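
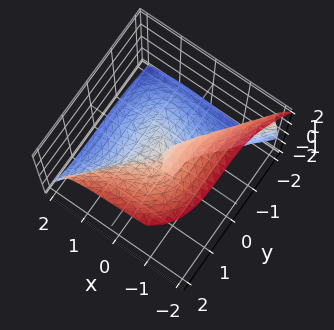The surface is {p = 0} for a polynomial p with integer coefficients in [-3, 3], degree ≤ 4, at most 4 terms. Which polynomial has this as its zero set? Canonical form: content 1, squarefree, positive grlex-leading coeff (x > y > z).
1. Degree: a generic line meets the surface in up to 3 points, so deg p = 3.
2. Checking where it meets the axes: it meets the x-axis at x = 0 (among the integer gridlines); it meets the z-axis at z = 0 (among the integer gridlines); it meets the y-axis at y = 0 (among the integer gridlines).
3. Together with the visible shape, these determine p as stated.

3*x^3 - 2*y^3 + 3*z^3 + 3*x*z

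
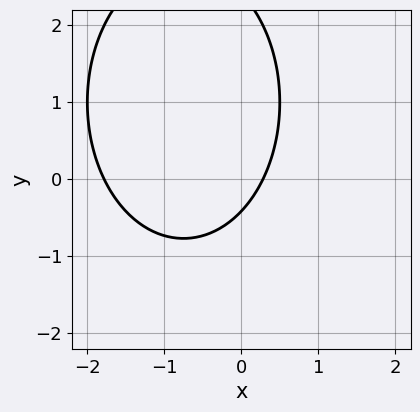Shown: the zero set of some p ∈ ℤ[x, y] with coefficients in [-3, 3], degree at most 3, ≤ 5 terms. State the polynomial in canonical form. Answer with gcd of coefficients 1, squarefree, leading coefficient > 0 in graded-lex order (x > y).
1. The degree is 2 — no degree-1 curve has this shape.
2. Solving for integer coefficients yields p as stated.

2*x^2 + y^2 + 3*x - 2*y - 1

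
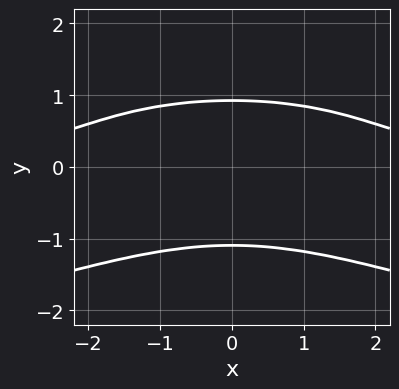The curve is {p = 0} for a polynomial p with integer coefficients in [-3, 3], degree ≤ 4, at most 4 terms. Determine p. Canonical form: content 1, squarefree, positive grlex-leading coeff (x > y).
3*y^4 + x^2*y + y^3 - 3

1. Degree: no degree-3 curve has this shape, so deg p = 4.
2. Symmetries: mirror symmetry x ↦ −x ⇒ only even powers of x.
3. From the axis intercepts and sections: the curve avoids every integer x-axis point in the box.
4. Putting this together gives p.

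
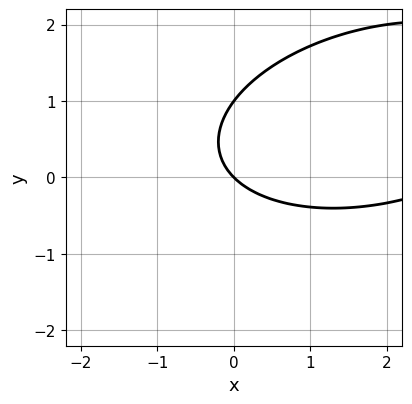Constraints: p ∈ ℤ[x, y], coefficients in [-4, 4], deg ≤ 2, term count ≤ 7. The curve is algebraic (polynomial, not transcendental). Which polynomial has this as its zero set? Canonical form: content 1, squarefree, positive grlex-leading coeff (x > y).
The degree is 2 — a generic line meets the curve in up to 2 points.
Reading off the gridlines: among the integer gridlines, it crosses the y-axis at y ∈ {0, 1}; it meets the x-axis at x = 0 (among the integer gridlines).
Solving for integer coefficients yields p as stated.

x^2 - x*y + 3*y^2 - 3*x - 3*y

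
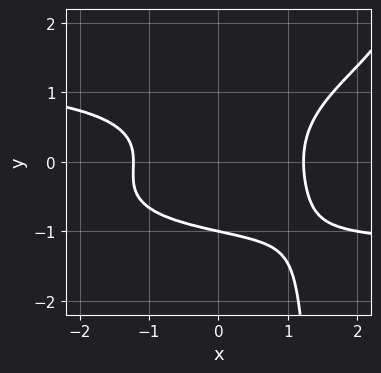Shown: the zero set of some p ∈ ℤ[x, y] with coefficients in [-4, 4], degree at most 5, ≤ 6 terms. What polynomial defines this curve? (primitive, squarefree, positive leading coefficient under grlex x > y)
x^2*y^2 - 2*x*y^3 + 3*y^3 - 2*x^2 + 3

1. The degree is 4 — a generic line meets the curve in up to 4 points.
2. Against the integer gridlines: it meets the y-axis at y = -1 (among the integer gridlines).
3. Solving for integer coefficients yields p as stated.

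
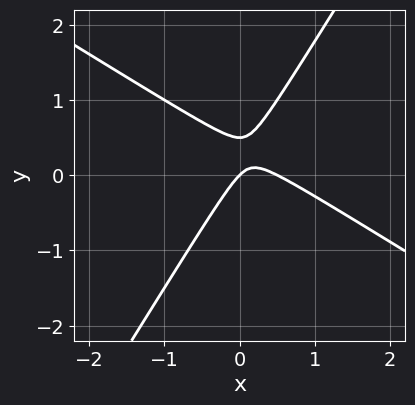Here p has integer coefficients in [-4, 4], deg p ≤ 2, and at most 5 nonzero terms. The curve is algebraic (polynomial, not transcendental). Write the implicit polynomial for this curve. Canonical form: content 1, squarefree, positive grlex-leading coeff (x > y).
(a) deg p = 2.
(b) Against the integer gridlines: one y-axis crossing is at y = 0; it crosses the x-axis at the gridline x = 0.
(c) Together with the visible shape, these determine p as stated.

2*x^2 + 2*x*y - 2*y^2 - x + y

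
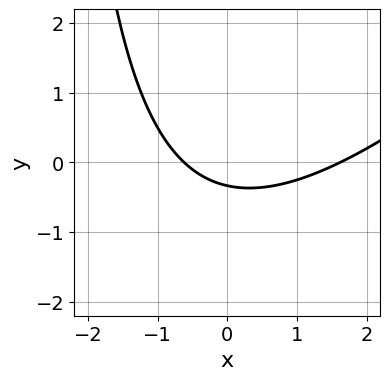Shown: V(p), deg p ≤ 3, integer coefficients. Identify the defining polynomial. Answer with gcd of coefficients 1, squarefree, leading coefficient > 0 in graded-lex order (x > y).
1. Degree: no degree-1 curve has this shape, so deg p = 2.
2. The integer polynomial consistent with all of this is the stated p.

x^2 - x*y - x - 3*y - 1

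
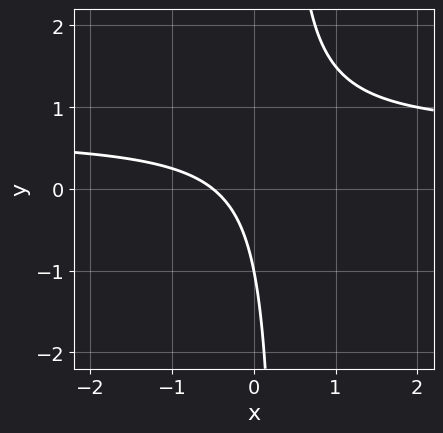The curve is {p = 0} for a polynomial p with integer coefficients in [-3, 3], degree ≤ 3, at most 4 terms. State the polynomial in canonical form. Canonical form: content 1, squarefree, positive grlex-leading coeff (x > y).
3*x*y - 2*x - y - 1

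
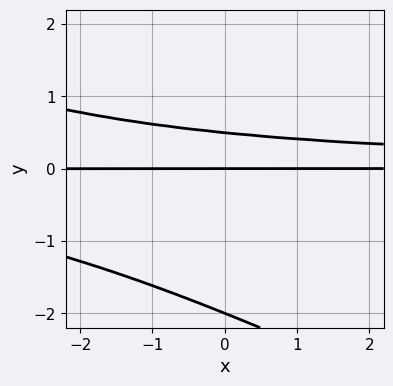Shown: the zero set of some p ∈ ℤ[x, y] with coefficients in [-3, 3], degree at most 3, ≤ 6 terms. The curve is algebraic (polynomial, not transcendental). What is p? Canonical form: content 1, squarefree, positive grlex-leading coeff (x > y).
x*y^2 + 2*y^3 + 3*y^2 - 2*y

(a) deg p = 3. A generic line meets the curve in up to 3 points.
(b) Reading off the gridlines: the y-axis gridline crossings are at y ∈ {-2, 0}; every point of the x-axis in the box is on the curve.
(c) Putting this together gives p.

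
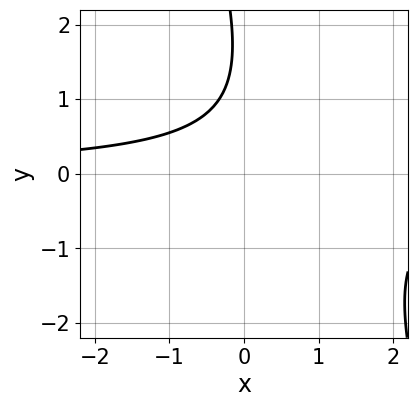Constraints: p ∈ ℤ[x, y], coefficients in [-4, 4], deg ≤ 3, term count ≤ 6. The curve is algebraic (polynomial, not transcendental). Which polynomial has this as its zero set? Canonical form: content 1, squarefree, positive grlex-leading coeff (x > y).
First, deg p = 2. No degree-1 curve has this shape.
Next, from the visible intercepts: the curve avoids every integer x-axis point in the box; it misses every integer gridline on the y-axis.
Finally, solving for integer coefficients yields p as stated.

3*x*y + y^2 - 3*y + 3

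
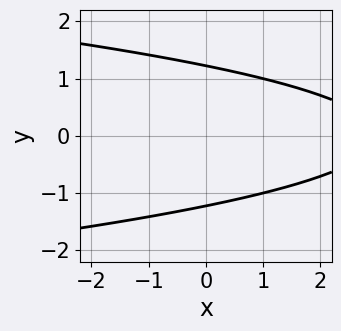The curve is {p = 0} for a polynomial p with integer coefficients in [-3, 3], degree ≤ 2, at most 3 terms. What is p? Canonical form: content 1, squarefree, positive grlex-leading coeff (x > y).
1. The degree is 2 — a generic line meets the curve in up to 2 points.
2. Symmetries: the y ↦ −y reflection is a symmetry, so y appears only in even powers.
3. From the axis intercepts and sections: the curve avoids every integer x-axis point in the box.
4. These observations pin down the coefficients.

2*y^2 + x - 3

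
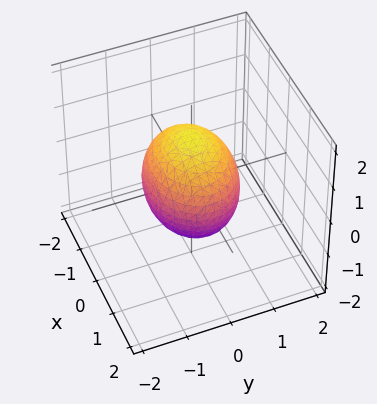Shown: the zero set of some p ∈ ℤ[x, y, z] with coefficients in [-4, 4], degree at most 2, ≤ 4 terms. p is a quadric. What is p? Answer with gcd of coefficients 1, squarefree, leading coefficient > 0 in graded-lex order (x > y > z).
1. Degree: bounded and convex; a quadric, so deg p = 2.
2. Symmetries: mirror symmetry z ↦ −z ⇒ only even powers of z; it's symmetric under x → −x, forcing even powers of x; the y ↦ −y reflection is a symmetry, so y appears only in even powers.
3. Against the integer gridlines: among the integer gridlines, it crosses the y-axis at y ∈ {-1, 1}.
4. Putting this together gives p.

2*x^2 + 3*y^2 + 2*z^2 - 3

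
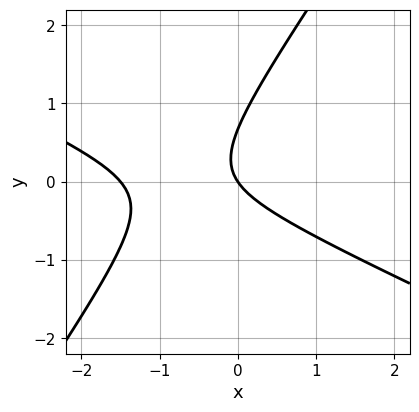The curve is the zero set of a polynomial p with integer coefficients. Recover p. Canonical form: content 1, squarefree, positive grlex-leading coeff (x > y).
(a) deg p = 2. A generic line meets the curve in up to 2 points.
(b) Against the integer gridlines: one y-axis crossing is at y = 0; one x-axis crossing is at x = 0.
(c) Assembling these constraints gives the stated polynomial.

2*x^2 + 3*x*y - 3*y^2 + 3*x + 2*y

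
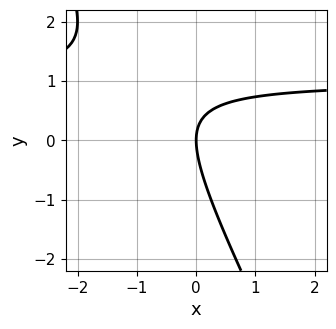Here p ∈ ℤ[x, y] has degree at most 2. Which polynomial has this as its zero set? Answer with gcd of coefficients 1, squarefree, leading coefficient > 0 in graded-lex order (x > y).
2*x*y + y^2 - 2*x

First, the degree is 2 — no degree-1 curve has this shape.
Next, from the axis intercepts and sections: it crosses the x-axis at the gridline x = 0; it meets the y-axis at y = 0 (among the integer gridlines).
Finally, matching integer coefficients to the picture gives p.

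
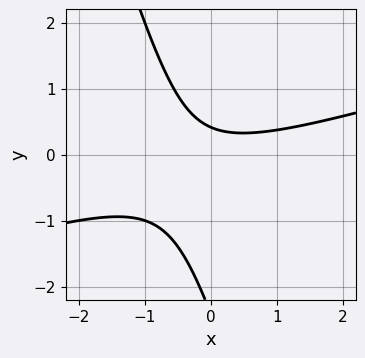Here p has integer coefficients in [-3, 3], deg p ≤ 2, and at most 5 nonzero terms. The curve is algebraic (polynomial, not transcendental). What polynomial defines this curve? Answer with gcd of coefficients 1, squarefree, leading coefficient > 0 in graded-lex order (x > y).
x^2 - 3*x*y - y^2 - 2*y + 1

Degree: no degree-1 curve has this shape, so deg p = 2.
From the axis intercepts and sections: it misses every integer gridline on the x-axis.
The integer polynomial consistent with all of this is the stated p.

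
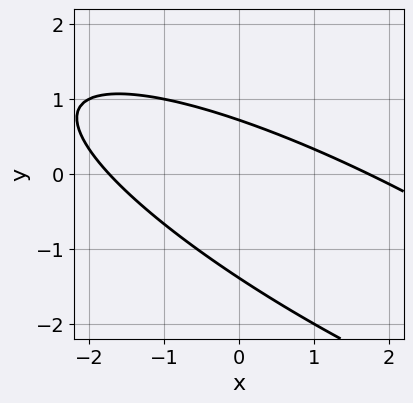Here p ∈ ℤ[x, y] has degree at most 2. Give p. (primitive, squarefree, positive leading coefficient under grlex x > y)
x^2 + 3*x*y + 3*y^2 + 2*y - 3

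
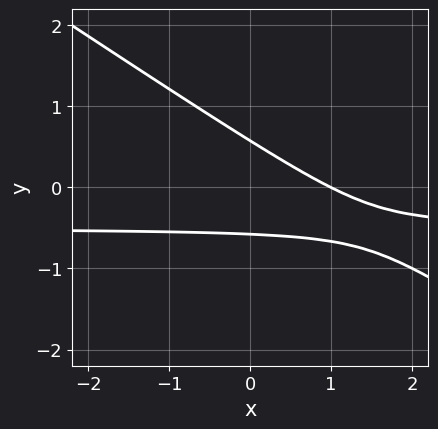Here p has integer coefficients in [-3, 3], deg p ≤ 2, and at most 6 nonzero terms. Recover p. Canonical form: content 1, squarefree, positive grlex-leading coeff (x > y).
(a) The degree is 2 — no degree-1 curve has this shape.
(b) From the axis intercepts and sections: it meets the x-axis at x = 1 (among the integer gridlines).
(c) The integer polynomial consistent with all of this is the stated p.

2*x*y + 3*y^2 + x - 1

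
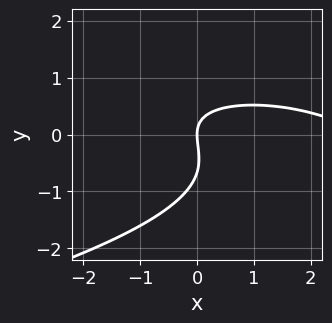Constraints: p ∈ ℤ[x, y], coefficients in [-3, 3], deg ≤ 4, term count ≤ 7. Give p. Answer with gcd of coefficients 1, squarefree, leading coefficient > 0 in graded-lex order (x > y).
3*y^3 + x^2 + 2*x*y + 2*y^2 - 3*x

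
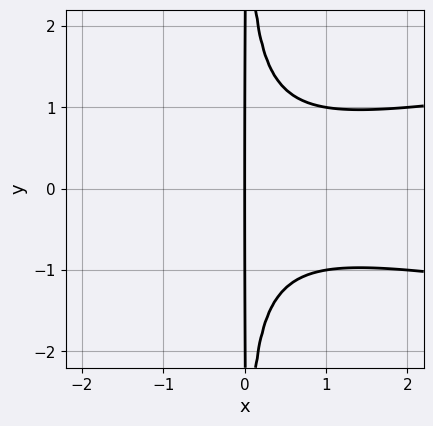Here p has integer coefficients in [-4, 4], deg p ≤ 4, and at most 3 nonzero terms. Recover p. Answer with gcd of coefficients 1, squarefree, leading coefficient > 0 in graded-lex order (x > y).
3*x^2*y^2 - x^3 - 2*x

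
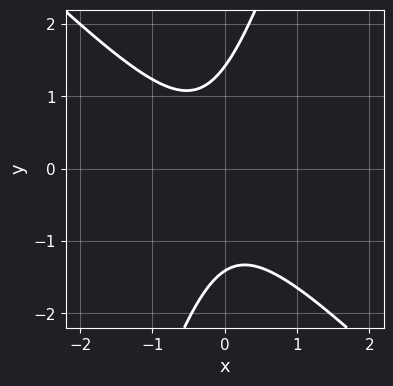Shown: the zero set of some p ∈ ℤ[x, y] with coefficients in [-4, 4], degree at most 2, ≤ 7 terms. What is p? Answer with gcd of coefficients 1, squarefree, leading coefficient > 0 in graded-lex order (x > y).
(a) Degree: no degree-1 curve has this shape, so deg p = 2.
(b) Observable constraints: the curve avoids every integer x-axis point in the box.
(c) Putting this together gives p.

3*x^2 + 2*x*y - y^2 + x + 2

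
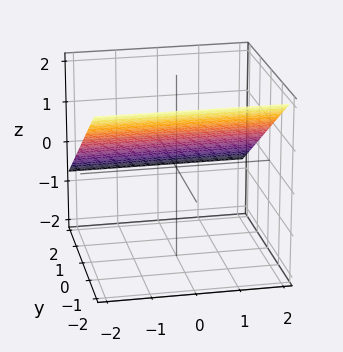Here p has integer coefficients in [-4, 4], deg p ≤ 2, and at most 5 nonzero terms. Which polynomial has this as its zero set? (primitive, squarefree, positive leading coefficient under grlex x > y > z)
2*y + 3*z - 2

First, the degree is 1 — the surface is flat (a plane).
Next, checking where it meets the axes: no x-intercept at any integer in the box; it meets the y-axis at y = 1 (among the integer gridlines).
Finally, fitting integer coefficients to these (and the overall shape) gives p.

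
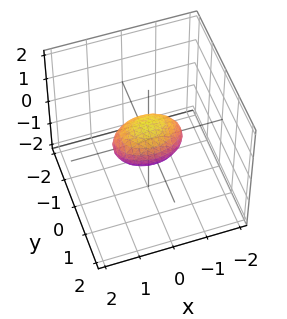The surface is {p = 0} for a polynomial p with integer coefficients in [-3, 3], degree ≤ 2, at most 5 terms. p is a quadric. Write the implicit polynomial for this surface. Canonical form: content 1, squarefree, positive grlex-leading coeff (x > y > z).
x^2 + 2*y^2 + 2*z^2 - 1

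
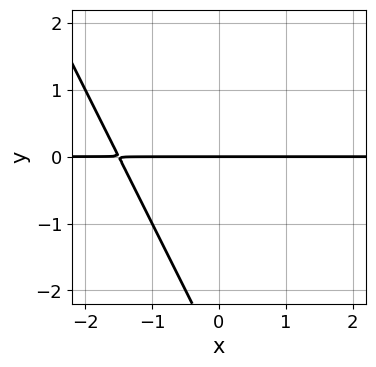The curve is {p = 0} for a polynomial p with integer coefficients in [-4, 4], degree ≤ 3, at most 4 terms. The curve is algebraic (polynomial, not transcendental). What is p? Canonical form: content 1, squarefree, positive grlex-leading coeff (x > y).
2*x*y + y^2 + 3*y

First, the degree is 2 — a generic line meets the curve in up to 2 points.
Then, against the integer gridlines: the visible x-axis segment lies entirely on the curve; it crosses the y-axis at the gridline y = 0.
Finally, matching integer coefficients to the picture gives p.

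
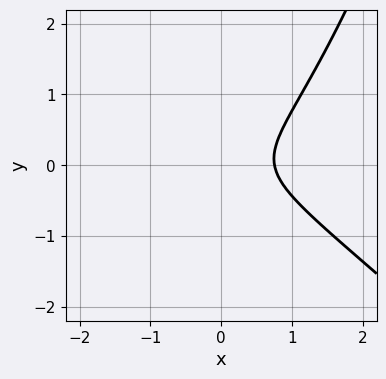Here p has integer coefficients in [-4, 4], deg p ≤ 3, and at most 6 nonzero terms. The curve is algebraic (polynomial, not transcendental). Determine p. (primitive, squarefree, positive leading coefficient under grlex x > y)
x^3 + x^2*y + x^2 - 3*y^2 - 1

1. Degree: the shape is more complex than any degree-2 curve, so deg p = 3.
2. From the visible intercepts: no y-intercept at any integer in the box.
3. Matching integer coefficients to the picture gives p.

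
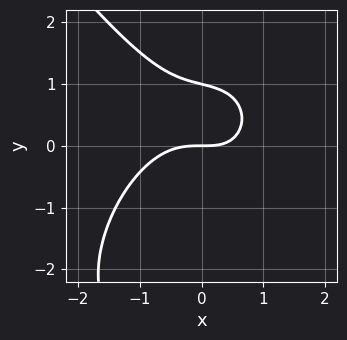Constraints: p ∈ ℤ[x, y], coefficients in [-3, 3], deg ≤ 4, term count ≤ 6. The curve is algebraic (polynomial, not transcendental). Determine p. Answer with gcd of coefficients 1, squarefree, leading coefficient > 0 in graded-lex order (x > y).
2*x^3 + y^3 + x*y + 2*y^2 - 3*y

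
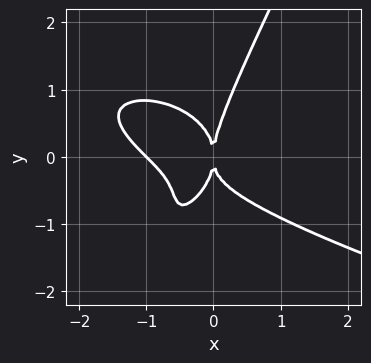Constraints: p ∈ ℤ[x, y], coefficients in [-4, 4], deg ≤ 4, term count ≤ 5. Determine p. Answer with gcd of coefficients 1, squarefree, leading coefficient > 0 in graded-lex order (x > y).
2*x*y^3 - y^4 + 2*x^3 + 2*x^2*y + 2*x^2

1. deg p = 4. The shape is more complex than any degree-3 curve.
2. Observable constraints: one y-axis crossing is at y = 0; the x-axis gridline crossings are at x ∈ {-1, 0}.
3. Together with the visible shape, these determine p as stated.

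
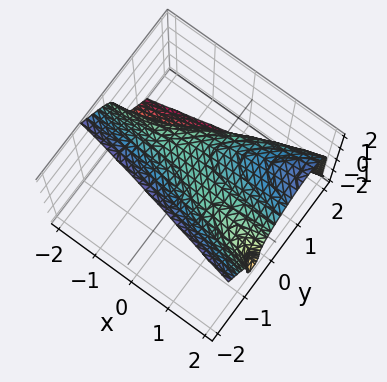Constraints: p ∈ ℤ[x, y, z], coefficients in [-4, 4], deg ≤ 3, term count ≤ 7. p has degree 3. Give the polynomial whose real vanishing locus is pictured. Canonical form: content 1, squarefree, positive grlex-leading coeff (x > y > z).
The degree is 3 — no degree-2 surface has this shape.
From the visible intercepts: the surface avoids every integer x-axis point in the box.
The integer polynomial consistent with all of this is the stated p.

3*y^3 + z^3 - 3*x*y - 2*y^2 - 2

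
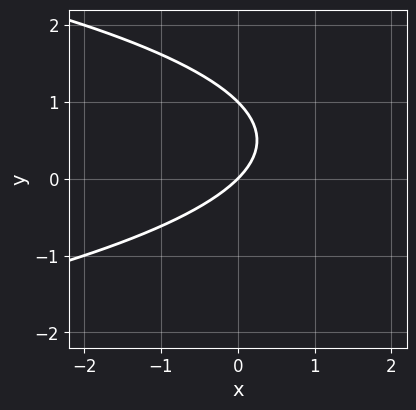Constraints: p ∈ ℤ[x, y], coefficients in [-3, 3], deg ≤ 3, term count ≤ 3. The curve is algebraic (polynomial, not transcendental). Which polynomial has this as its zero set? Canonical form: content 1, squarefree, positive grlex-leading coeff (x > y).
y^2 + x - y

1. Degree: a generic line meets the curve in up to 2 points, so deg p = 2.
2. Checking where it meets the axes: it crosses the x-axis at the gridline x = 0; the y-axis gridline crossings are at y ∈ {0, 1}.
3. Matching integer coefficients to the picture gives p.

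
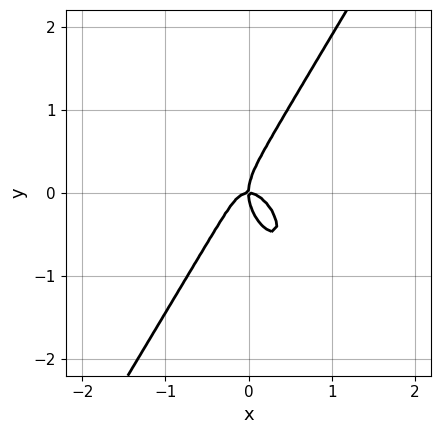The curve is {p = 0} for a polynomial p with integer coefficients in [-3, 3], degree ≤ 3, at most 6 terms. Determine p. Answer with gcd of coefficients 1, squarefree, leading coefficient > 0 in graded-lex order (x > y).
(a) The degree is 3 — no degree-2 curve has this shape.
(b) Against the integer gridlines: it meets the x-axis at x = 0 (among the integer gridlines); it meets the y-axis at y = 0 (among the integer gridlines).
(c) Fitting integer coefficients to these (and the overall shape) gives p.

3*x^3 + x^2*y - y^3 + x*y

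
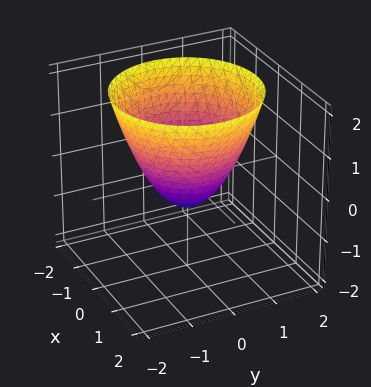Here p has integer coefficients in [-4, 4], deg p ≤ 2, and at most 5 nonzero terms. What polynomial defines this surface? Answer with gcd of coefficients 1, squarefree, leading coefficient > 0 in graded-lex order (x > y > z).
First, deg p = 2. No degree-1 surface has this shape.
Then, by symmetry, every cross-section ⟂ z is a circle, so x, y appear only via x² + y².
Next, observable constraints: a circular section at z = 2 has radius between 1 and 2.
Finally, the integer polynomial consistent with all of this is the stated p.

3*x^2 + 3*y^2 - 3*z - 2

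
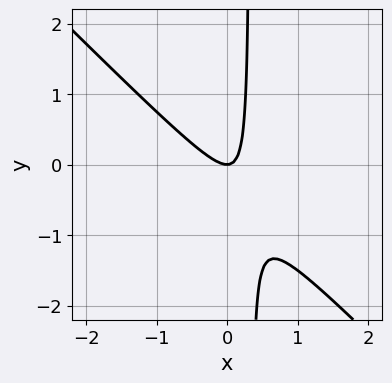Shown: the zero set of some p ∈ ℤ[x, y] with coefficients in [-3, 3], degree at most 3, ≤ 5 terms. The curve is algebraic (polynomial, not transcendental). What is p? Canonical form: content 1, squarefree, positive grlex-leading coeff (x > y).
3*x^2 + 3*x*y - y

1. The degree is 2 — no degree-1 curve has this shape.
2. Observable constraints: it crosses the y-axis at the gridline y = 0; it meets the x-axis at x = 0 (among the integer gridlines).
3. Together with the visible shape, these determine p as stated.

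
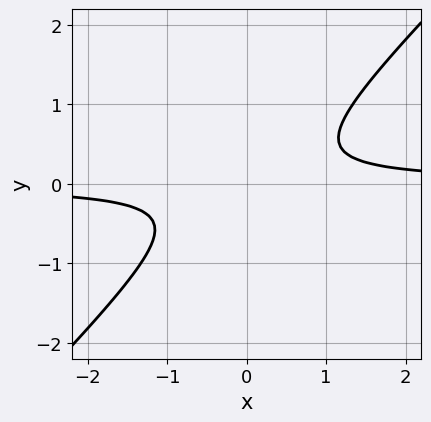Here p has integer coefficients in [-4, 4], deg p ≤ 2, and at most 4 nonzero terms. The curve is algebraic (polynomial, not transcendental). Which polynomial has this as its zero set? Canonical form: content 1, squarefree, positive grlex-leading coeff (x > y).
3*x*y - 3*y^2 - 1

1. deg p = 2.
2. Observable constraints: it misses every integer gridline on the y-axis; the curve avoids every integer x-axis point in the box.
3. Fitting integer coefficients to these (and the overall shape) gives p.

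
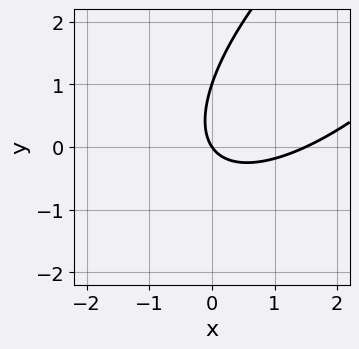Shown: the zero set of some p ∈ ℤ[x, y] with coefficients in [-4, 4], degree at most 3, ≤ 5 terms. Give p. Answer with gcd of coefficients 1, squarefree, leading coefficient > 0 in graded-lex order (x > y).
deg p = 2.
From the axis intercepts and sections: among the integer gridlines, it crosses the y-axis at y ∈ {0, 1}; one x-axis crossing is at x = 0.
The integer polynomial consistent with all of this is the stated p.

2*x^2 - 3*x*y + 2*y^2 - 3*x - 2*y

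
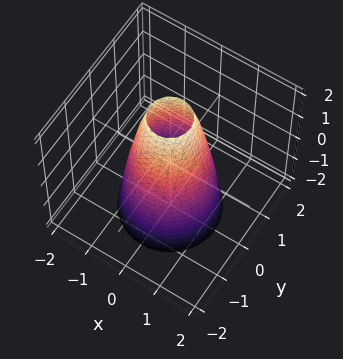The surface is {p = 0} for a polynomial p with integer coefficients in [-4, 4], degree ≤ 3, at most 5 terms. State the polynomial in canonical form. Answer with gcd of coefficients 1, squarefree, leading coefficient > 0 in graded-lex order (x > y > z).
3*x^2 + 3*y^2 + z - 3

First, degree: a generic line meets the surface in up to 2 points, so deg p = 2.
Then, symmetries: rotational symmetry about the z-axis ⇒ p depends on x, y only through x² + y².
Next, observable constraints: it misses every integer gridline on the z-axis; a circular section at z = -1 has radius between 1 and 2; the y-axis gridline crossings are at y ∈ {-1, 1}; the x-axis gridline crossings are at x ∈ {-1, 1}.
Finally, solving for integer coefficients yields p as stated.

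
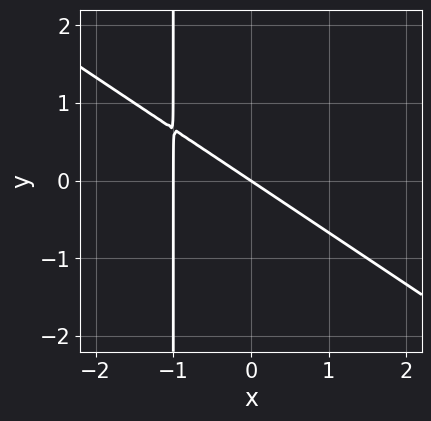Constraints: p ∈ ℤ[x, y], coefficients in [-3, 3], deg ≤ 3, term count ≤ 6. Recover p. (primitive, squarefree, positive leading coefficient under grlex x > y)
1. Degree: no degree-1 curve has this shape, so deg p = 2.
2. Observable constraints: one y-axis crossing is at y = 0; among the integer gridlines, it crosses the x-axis at x ∈ {-1, 0}.
3. Putting this together gives p.

2*x^2 + 3*x*y + 2*x + 3*y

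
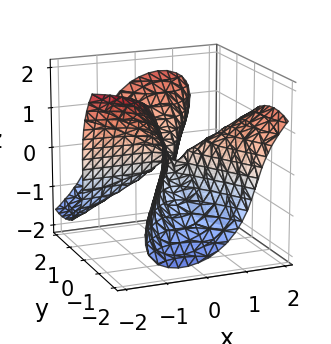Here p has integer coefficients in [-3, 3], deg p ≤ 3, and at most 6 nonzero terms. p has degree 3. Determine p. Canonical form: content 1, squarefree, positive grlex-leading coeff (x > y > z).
1. deg p = 3.
2. From the axis intercepts and sections: it meets the z-axis at z = 0 (among the integer gridlines); every point of the x-axis in the box is on the surface; one y-axis crossing is at y = 0.
3. Putting this together gives p.

3*x^2*y - 2*x*y*z - y^3 + 2*z^3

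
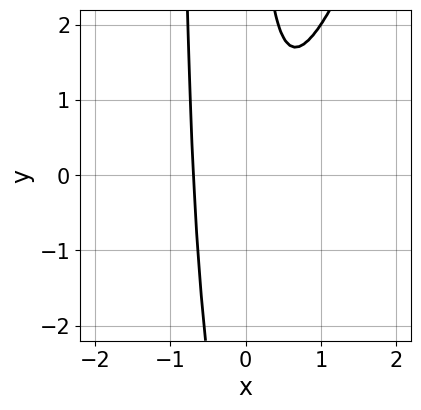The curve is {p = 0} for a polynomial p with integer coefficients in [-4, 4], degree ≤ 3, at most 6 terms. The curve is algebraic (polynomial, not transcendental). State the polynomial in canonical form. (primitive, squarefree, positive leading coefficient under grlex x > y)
3*x^3 - x^2*y - x*y + 1

1. deg p = 3. The shape is more complex than any degree-2 curve.
2. From the axis intercepts and sections: no y-intercept at any integer in the box.
3. Fitting integer coefficients to these (and the overall shape) gives p.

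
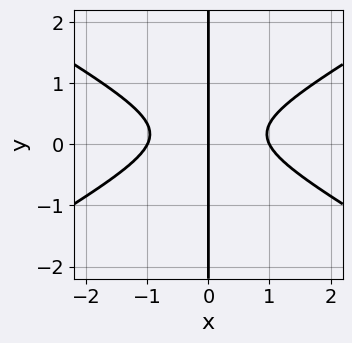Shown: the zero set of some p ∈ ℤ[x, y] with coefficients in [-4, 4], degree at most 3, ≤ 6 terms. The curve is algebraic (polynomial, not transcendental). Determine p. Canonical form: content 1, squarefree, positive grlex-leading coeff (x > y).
deg p = 3. A generic line meets the curve in up to 3 points.
From the axis intercepts and sections: every point of the y-axis in the box is on the curve; the x-axis gridline crossings are at x ∈ {-1, 0, 1}.
Fitting integer coefficients to these (and the overall shape) gives p.

x^3 - 3*x*y^2 + x*y - x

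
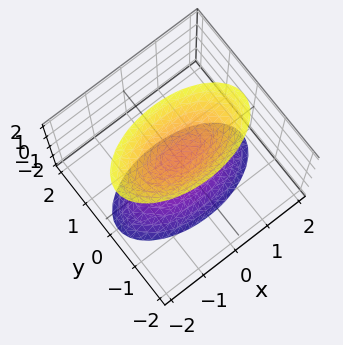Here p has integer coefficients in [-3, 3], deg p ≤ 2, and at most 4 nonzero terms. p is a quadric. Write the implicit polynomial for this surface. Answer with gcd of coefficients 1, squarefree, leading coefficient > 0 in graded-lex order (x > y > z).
The picture has 2 separate pieces. They look like related sheets of one shape, so recover p as a whole.
deg p = 2. Two separate bowl-shaped sheets opening away from each other; a quadric.
Symmetries: mirror symmetry y ↦ −y ⇒ only even powers of y; the x ↦ −x reflection is a symmetry, so x appears only in even powers; mirror symmetry z ↦ −z ⇒ only even powers of z.
From the axis intercepts and sections: the surface avoids every integer x-axis point in the box; no y-intercept at any integer in the box; the z-axis gridline crossings are at z ∈ {-1, 1}.
Fitting integer coefficients to these (and the overall shape) gives p.

x^2 + 3*y^2 - z^2 + 1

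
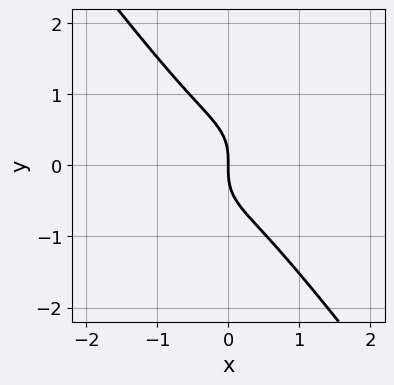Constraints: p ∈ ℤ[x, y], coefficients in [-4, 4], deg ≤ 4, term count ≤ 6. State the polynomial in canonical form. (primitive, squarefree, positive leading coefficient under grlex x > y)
deg p = 3. The shape is more complex than any degree-2 curve.
From the visible intercepts: it meets the y-axis at y = 0 (among the integer gridlines); it meets the x-axis at x = 0 (among the integer gridlines).
Fitting integer coefficients to these (and the overall shape) gives p.

x^3 - x^2*y + y^3 + x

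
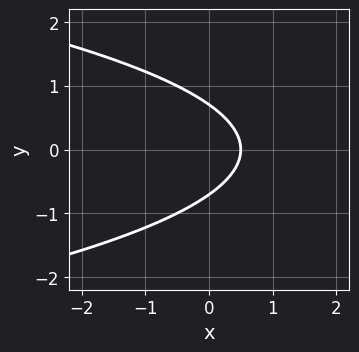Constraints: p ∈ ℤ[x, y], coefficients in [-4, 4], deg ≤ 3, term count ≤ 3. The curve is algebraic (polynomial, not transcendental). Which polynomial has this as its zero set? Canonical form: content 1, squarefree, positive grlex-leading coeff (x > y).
2*y^2 + 2*x - 1

(a) The degree is 2 — the shape is more complex than any degree-1 curve.
(b) Symmetries: the y ↦ −y reflection is a symmetry, so y appears only in even powers.
(c) Solving for integer coefficients yields p as stated.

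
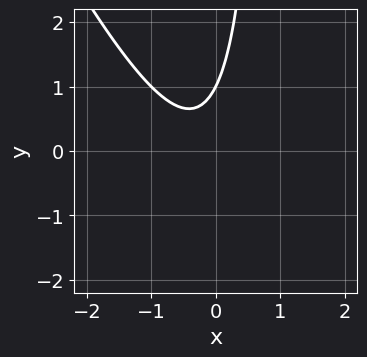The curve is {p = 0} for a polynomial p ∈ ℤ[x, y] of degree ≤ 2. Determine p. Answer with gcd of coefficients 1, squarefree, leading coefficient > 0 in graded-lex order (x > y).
2*x^2 + x*y + x - y + 1

The degree is 2 — no degree-1 curve has this shape.
From the axis intercepts and sections: it crosses the y-axis at the gridline y = 1; the curve avoids every integer x-axis point in the box.
Matching integer coefficients to the picture gives p.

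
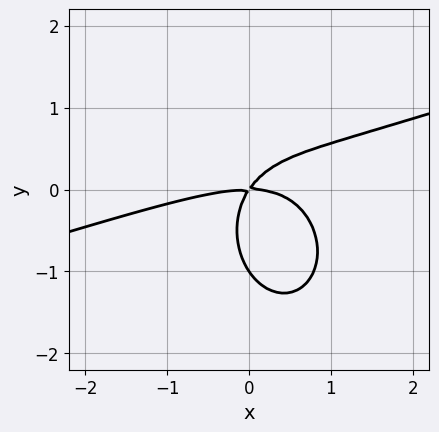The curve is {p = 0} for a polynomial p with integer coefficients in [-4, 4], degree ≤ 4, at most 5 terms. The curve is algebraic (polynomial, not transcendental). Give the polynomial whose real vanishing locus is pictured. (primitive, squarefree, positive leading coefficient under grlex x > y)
x^3 - 3*x^2*y - 2*y^3 + 3*x*y - 2*y^2

First, degree: no degree-2 curve has this shape, so deg p = 3.
Next, checking where it meets the axes: it crosses the x-axis at the gridline x = 0; the y-axis gridline crossings are at y ∈ {-1, 0}.
Finally, these observations pin down the coefficients.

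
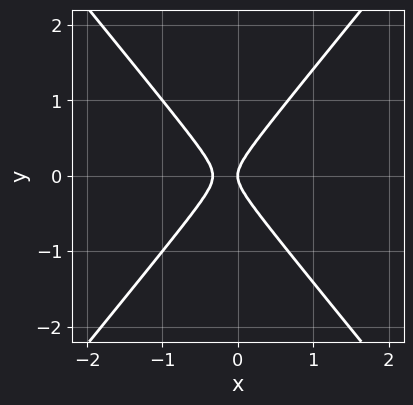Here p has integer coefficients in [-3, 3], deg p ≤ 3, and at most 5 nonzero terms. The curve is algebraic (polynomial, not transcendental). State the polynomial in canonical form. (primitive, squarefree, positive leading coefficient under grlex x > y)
3*x^2 - 2*y^2 + x

First, deg p = 2. The shape is more complex than any degree-1 curve.
Next, symmetries: it's symmetric under y → −y, forcing even powers of y.
Next, observable constraints: one y-axis crossing is at y = 0; it meets the x-axis at x = 0 (among the integer gridlines).
Finally, matching integer coefficients to the picture gives p.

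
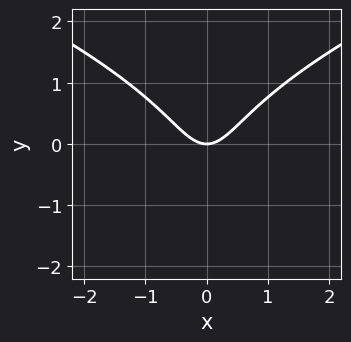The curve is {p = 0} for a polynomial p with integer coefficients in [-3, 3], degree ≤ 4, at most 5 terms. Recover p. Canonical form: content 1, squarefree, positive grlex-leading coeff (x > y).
2*y^3 - 3*x^2 + y^2 + 2*y

deg p = 3. The shape is more complex than any degree-2 curve.
Symmetries: mirror symmetry x ↦ −x ⇒ only even powers of x.
Reading off the gridlines: it crosses the x-axis at the gridline x = 0; it meets the y-axis at y = 0 (among the integer gridlines).
Fitting integer coefficients to these (and the overall shape) gives p.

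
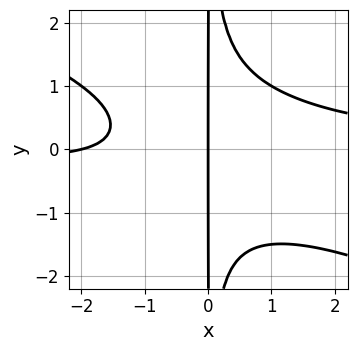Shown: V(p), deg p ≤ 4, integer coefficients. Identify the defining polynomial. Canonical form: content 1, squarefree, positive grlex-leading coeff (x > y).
x^3*y + 2*x^2*y^2 - x^2 - 2*x

(a) The degree is 4 — no degree-3 curve has this shape.
(b) From the visible intercepts: the x-axis gridline crossings are at x ∈ {-2, 0}; the visible y-axis segment lies entirely on the curve.
(c) Solving for integer coefficients yields p as stated.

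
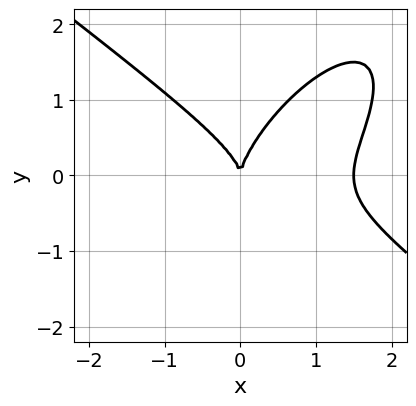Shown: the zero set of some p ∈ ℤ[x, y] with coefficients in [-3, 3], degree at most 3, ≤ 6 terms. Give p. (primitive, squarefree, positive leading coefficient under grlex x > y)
2*x^3 - 2*x*y^2 + 2*y^3 - 3*x^2

First, degree: no degree-2 curve has this shape, so deg p = 3.
Then, observable constraints: one y-axis crossing is at y = 0; it crosses the x-axis at the gridline x = 0.
Finally, matching integer coefficients to the picture gives p.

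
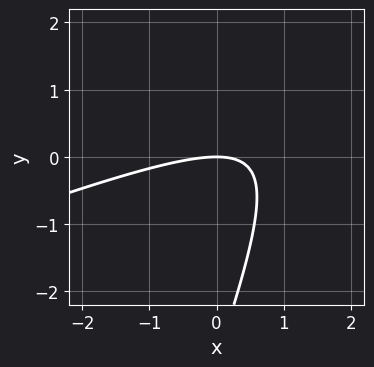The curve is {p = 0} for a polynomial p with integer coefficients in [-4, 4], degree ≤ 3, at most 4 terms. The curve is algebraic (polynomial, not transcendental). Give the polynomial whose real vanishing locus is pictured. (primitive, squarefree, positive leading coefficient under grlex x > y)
(a) Degree: the shape is more complex than any degree-1 curve, so deg p = 2.
(b) Observable constraints: it crosses the y-axis at the gridline y = 0; it meets the x-axis at x = 0 (among the integer gridlines).
(c) Matching integer coefficients to the picture gives p.

x^2 - 3*x*y + y^2 + 3*y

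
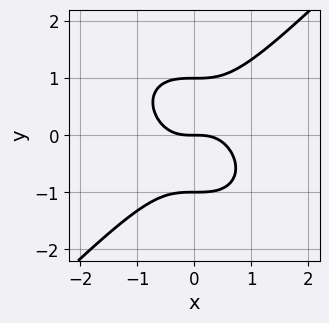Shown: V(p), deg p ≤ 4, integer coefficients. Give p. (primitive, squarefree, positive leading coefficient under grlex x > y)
x^3 - y^3 + y

(a) deg p = 3. No degree-2 curve has this shape.
(b) From the visible intercepts: it crosses the x-axis at the gridline x = 0; among the integer gridlines, it crosses the y-axis at y ∈ {-1, 0, 1}.
(c) Assembling these constraints gives the stated polynomial.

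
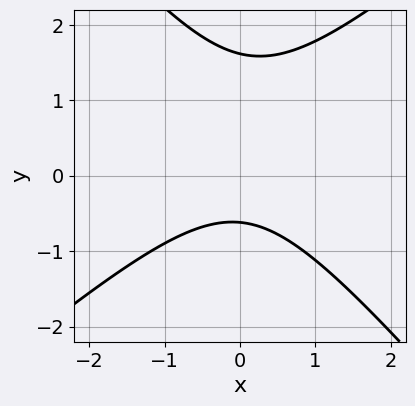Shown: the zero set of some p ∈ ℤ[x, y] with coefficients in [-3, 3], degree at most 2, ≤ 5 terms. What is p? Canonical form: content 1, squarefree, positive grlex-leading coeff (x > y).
3*x^2 - x*y - 3*y^2 + 3*y + 3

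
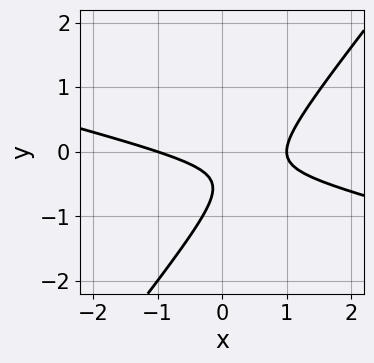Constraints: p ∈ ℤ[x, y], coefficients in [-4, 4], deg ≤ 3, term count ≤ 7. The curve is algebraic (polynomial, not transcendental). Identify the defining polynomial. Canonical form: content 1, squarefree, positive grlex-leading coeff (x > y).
(a) deg p = 2.
(b) Observable constraints: the x-axis gridline crossings are at x ∈ {-1, 1}; it misses every integer gridline on the y-axis.
(c) Matching integer coefficients to the picture gives p.

x^2 + 3*x*y - 3*y^2 - 3*y - 1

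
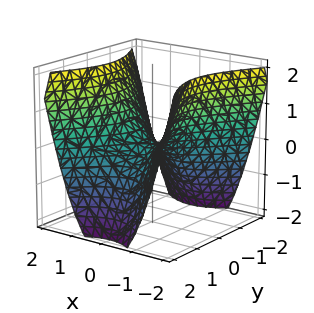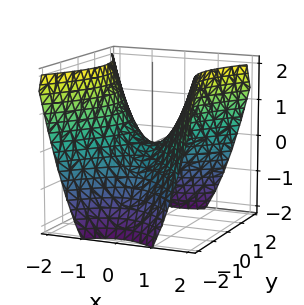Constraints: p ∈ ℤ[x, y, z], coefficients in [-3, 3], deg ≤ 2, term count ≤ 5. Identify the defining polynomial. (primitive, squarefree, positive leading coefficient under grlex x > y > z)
Degree: a hyperbolic paraboloid; a quadric, so deg p = 2.
Symmetries: the x ↦ −x reflection is a symmetry, so x appears only in even powers; mirror symmetry y ↦ −y ⇒ only even powers of y.
Checking where it meets the axes: one y-axis crossing is at y = 0; one x-axis crossing is at x = 0; it meets the z-axis at z = 0 (among the integer gridlines).
Solving for integer coefficients yields p as stated.

3*x^2 - 2*y^2 - 3*z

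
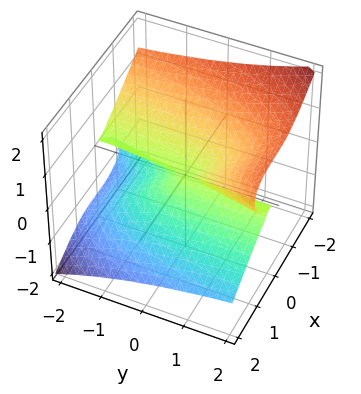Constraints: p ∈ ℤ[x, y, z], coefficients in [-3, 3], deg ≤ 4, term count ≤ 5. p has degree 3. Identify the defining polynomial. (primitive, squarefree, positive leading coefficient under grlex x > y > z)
x^3 - 2*y*z^2 + 3*z^3

1. deg p = 3. No degree-2 surface has this shape.
2. Against the integer gridlines: it meets the x-axis at x = 0 (among the integer gridlines); it meets the z-axis at z = 0 (among the integer gridlines).
3. Fitting integer coefficients to these (and the overall shape) gives p. Check: (0, 2, 0) on the y-axis lies on the surface, and p(0, 2, 0) = 0. ✓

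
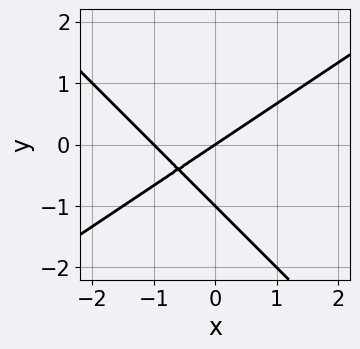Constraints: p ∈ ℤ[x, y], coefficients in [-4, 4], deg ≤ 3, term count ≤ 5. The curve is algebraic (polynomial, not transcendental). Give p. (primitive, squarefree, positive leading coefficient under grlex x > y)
(a) The degree is 2 — a generic line meets the curve in up to 2 points.
(b) Checking where it meets the axes: the y-axis gridline crossings are at y ∈ {-1, 0}; among the integer gridlines, it crosses the x-axis at x ∈ {-1, 0}.
(c) Together with the visible shape, these determine p as stated.

2*x^2 - x*y - 3*y^2 + 2*x - 3*y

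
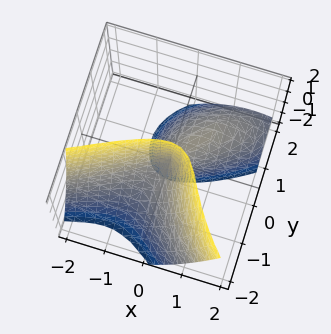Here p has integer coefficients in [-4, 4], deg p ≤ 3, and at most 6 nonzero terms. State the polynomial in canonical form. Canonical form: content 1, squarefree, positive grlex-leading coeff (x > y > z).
y^3 + 2*x^2 - 3*x*y + 2*y*z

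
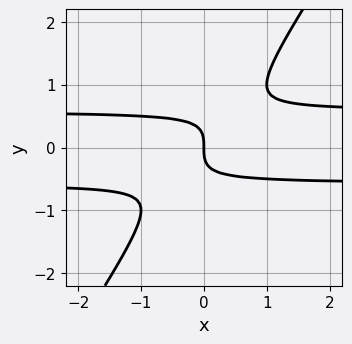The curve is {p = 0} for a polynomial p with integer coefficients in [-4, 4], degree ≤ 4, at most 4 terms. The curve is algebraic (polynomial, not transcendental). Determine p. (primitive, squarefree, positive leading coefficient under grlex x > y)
3*x*y^2 - 2*y^3 - x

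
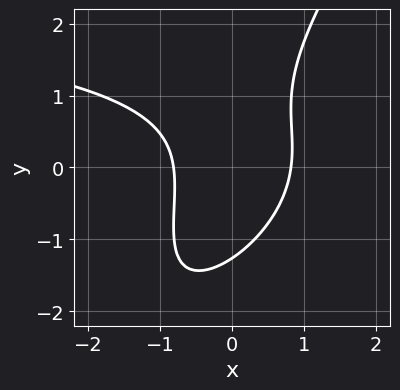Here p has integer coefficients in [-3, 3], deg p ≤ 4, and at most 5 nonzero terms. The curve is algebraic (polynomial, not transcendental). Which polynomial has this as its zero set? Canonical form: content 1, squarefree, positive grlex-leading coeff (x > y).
First, deg p = 3.
Finally, solving for integer coefficients yields p as stated.

x^2*y - 2*x*y^2 + y^3 - 3*x^2 + 2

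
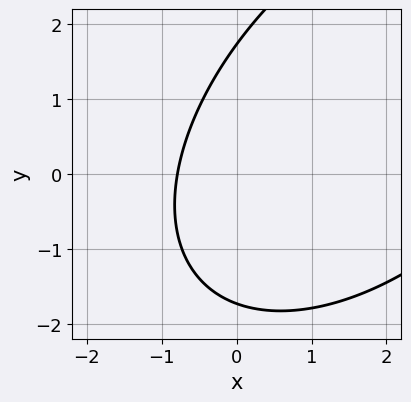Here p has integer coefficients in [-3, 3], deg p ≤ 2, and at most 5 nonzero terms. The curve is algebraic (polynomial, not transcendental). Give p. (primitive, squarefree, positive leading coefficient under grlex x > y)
First, degree: a generic line meets the curve in up to 2 points, so deg p = 2.
Finally, the integer polynomial consistent with all of this is the stated p.

x^2 - x*y + y^2 - 3*x - 3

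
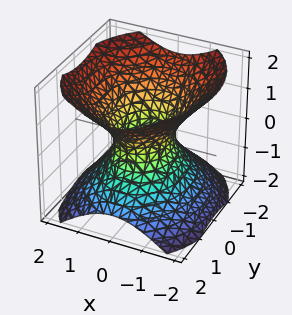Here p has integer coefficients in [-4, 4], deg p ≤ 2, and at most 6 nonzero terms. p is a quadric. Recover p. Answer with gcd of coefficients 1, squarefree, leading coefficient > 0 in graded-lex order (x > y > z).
3*x^2 + 2*y^2 - 3*z^2 - 2

1. deg p = 2. One connected sheet with a waist; a quadric.
2. Symmetries: mirror symmetry z ↦ −z ⇒ only even powers of z; mirror symmetry y ↦ −y ⇒ only even powers of y; mirror symmetry x ↦ −x ⇒ only even powers of x.
3. From the axis intercepts and sections: among the integer gridlines, it crosses the y-axis at y ∈ {-1, 1}; the surface avoids every integer z-axis point in the box.
4. Matching integer coefficients to the picture gives p.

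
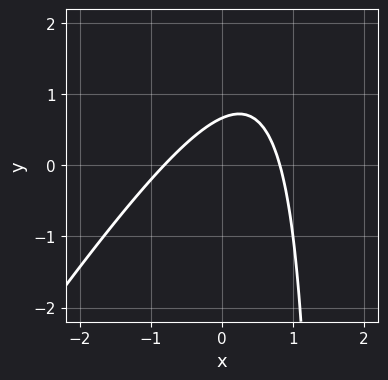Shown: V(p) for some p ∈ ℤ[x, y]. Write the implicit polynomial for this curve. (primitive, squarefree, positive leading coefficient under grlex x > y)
3*x^2 - 2*x*y + 3*y - 2

(a) The degree is 2 — a generic line meets the curve in up to 2 points.
(b) Matching integer coefficients to the picture gives p.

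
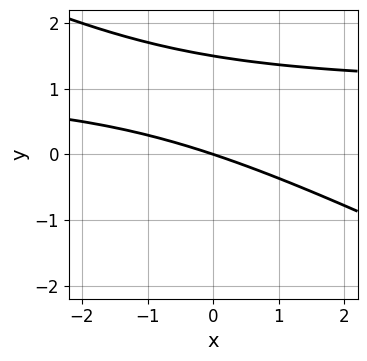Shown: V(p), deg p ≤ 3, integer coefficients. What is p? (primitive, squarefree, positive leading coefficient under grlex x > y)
x*y + 2*y^2 - x - 3*y

(a) The degree is 2 — no degree-1 curve has this shape.
(b) Observable constraints: one y-axis crossing is at y = 0; it meets the x-axis at x = 0 (among the integer gridlines).
(c) Putting this together gives p.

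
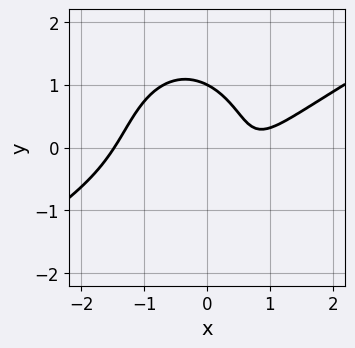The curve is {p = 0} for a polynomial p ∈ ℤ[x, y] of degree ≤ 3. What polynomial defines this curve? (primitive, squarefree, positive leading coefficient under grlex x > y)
2*x^3 - 3*x^2*y - 2*y^3 - 3*x + 2

(a) The degree is 3 — no degree-2 curve has this shape.
(b) Checking where it meets the axes: one y-axis crossing is at y = 1.
(c) Fitting integer coefficients to these (and the overall shape) gives p.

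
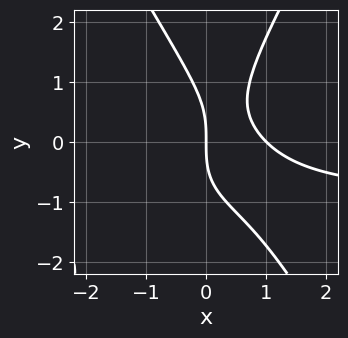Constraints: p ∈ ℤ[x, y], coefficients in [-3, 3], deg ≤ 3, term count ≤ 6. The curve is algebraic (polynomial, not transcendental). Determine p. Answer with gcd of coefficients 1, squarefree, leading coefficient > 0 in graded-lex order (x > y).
3*x^2*y - y^3 + 3*x^2 - 3*x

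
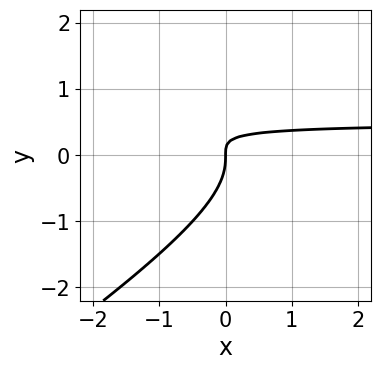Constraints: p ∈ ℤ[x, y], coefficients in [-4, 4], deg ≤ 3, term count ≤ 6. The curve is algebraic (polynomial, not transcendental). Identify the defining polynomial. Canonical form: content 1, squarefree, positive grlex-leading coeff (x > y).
2*x*y^2 - 3*y^3 - 3*x*y + x

Degree: a generic line meets the curve in up to 3 points, so deg p = 3.
From the axis intercepts and sections: it meets the x-axis at x = 0 (among the integer gridlines); it crosses the y-axis at the gridline y = 0.
Matching integer coefficients to the picture gives p.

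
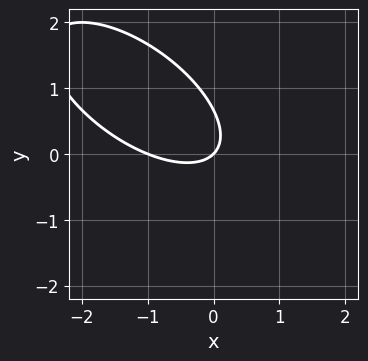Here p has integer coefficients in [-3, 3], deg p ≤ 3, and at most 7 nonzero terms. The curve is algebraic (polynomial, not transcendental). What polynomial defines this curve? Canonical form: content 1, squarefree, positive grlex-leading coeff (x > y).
2*x^2 + 3*x*y + 3*y^2 + 2*x - 2*y

(a) Degree: a generic line meets the curve in up to 2 points, so deg p = 2.
(b) From the axis intercepts and sections: it meets the y-axis at y = 0 (among the integer gridlines); among the integer gridlines, it crosses the x-axis at x ∈ {-1, 0}.
(c) These observations pin down the coefficients.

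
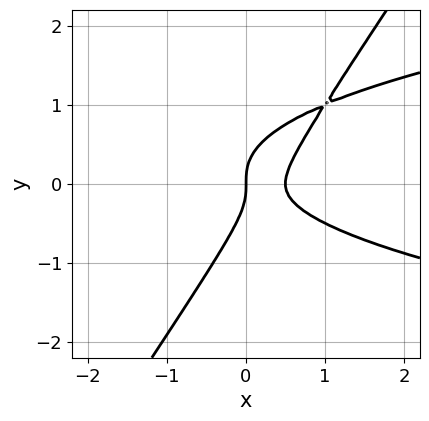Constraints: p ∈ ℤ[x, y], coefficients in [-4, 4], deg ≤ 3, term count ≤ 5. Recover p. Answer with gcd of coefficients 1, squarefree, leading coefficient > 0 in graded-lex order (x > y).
3*x*y^2 - 2*y^3 - 2*x^2 + x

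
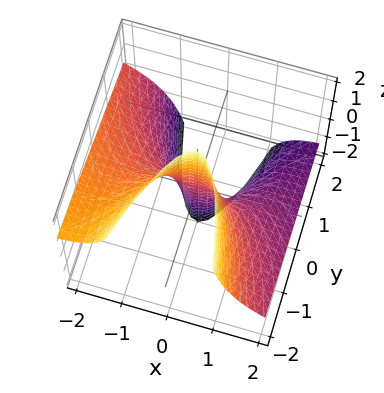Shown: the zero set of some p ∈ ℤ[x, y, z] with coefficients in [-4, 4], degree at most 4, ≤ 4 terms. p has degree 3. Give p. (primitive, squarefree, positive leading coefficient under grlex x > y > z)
x^3 + 3*x^2*z + 3*y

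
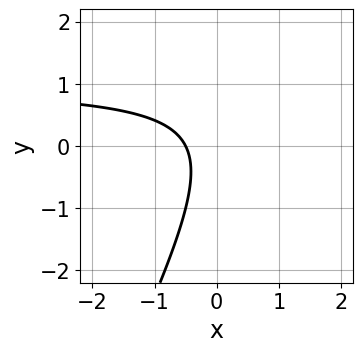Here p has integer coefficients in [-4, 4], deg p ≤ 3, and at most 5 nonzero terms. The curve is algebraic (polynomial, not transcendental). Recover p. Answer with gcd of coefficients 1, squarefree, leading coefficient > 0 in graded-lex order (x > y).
2*x*y - y^2 - 2*x - 1

The degree is 2 — no degree-1 curve has this shape.
From the visible intercepts: it misses every integer gridline on the y-axis.
Solving for integer coefficients yields p as stated.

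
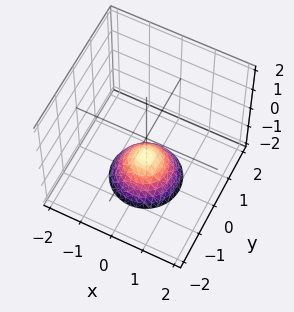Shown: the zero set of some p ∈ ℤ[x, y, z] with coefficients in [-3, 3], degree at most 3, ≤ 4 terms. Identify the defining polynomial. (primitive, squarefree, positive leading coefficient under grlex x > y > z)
1. deg p = 2.
2. By symmetry, the surface is invariant under rotation about z: p = q(x² + y², z).
3. Checking where it meets the axes: the surface avoids every integer x-axis point in the box; it misses every integer gridline on the y-axis; one z-axis crossing is at z = -1; a circular section at z = -2 has radius exactly 1.
4. Assembling these constraints gives the stated polynomial.

x^2 + y^2 + z + 1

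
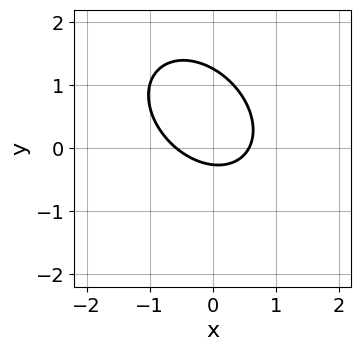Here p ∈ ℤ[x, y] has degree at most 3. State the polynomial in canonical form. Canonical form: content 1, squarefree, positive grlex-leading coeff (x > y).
3*x^2 + 2*x*y + 3*y^2 - 3*y - 1

Degree: the shape is more complex than any degree-1 curve, so deg p = 2.
Putting this together gives p.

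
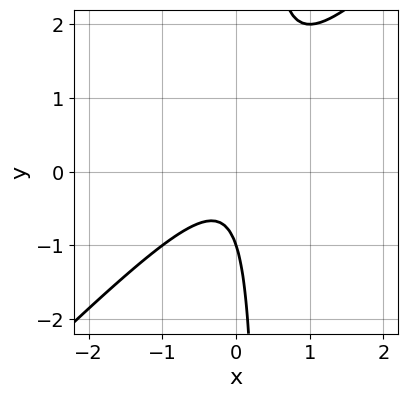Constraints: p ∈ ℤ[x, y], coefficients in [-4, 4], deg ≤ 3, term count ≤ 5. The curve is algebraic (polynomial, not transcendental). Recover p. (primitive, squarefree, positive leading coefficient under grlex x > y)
3*x^2 - 3*x*y + y + 1

Degree: no degree-1 curve has this shape, so deg p = 2.
Reading off the gridlines: it misses every integer gridline on the x-axis; one y-axis crossing is at y = -1.
These observations pin down the coefficients.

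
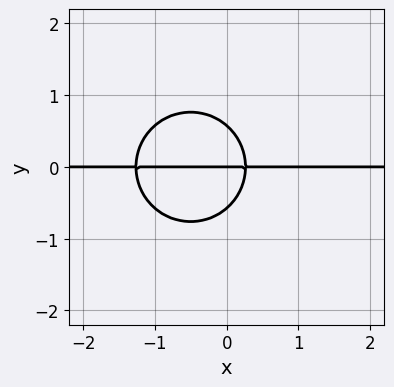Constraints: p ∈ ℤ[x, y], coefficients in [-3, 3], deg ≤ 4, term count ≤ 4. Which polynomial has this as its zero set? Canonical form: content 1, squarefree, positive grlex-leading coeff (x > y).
Degree: the shape is more complex than any degree-2 curve, so deg p = 3.
From the axis intercepts and sections: the visible x-axis segment lies entirely on the curve; one y-axis crossing is at y = 0.
Putting this together gives p.

3*x^2*y + 3*y^3 + 3*x*y - y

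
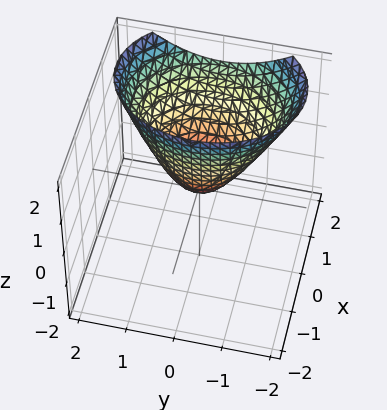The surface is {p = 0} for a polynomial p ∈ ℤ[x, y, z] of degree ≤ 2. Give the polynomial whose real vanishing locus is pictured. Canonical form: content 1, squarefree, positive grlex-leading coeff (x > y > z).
3*x^2 - 3*x*z + 2*y^2 - 2*z

1. Degree: a generic line meets the surface in up to 2 points, so deg p = 2.
2. Against the integer gridlines: it crosses the y-axis at the gridline y = 0; it crosses the z-axis at the gridline z = 0.
3. Assembling these constraints gives the stated polynomial.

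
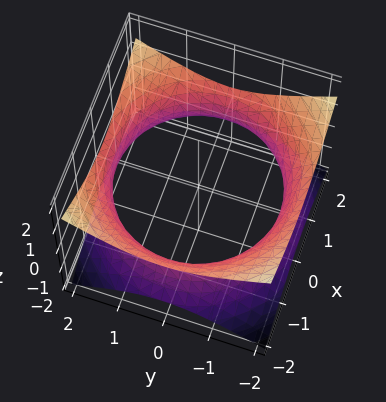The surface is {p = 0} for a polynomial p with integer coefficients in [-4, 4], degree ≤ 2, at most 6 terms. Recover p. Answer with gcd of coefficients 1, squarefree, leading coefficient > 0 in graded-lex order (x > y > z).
(a) deg p = 2. One connected sheet with a waist; a quadric.
(b) Symmetries: the z ↦ −z reflection is a symmetry, so z appears only in even powers; the z-axis is an axis of rotation, so x and y enter only as x² + y².
(c) Observable constraints: no z-intercept at any integer in the box; a circular section at z = 0 has radius between 1 and 2.
(d) The integer polynomial consistent with all of this is the stated p.

x^2 + y^2 - 2*z^2 - 3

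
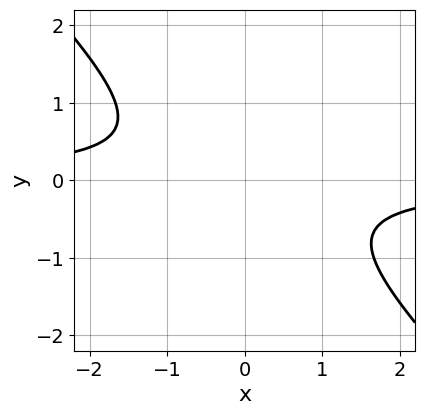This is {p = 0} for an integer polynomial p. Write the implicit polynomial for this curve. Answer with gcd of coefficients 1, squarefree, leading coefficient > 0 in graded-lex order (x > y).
(a) Degree: a generic line meets the curve in up to 2 points, so deg p = 2.
(b) Checking where it meets the axes: no x-intercept at any integer in the box; it misses every integer gridline on the y-axis.
(c) Matching integer coefficients to the picture gives p.

3*x*y + 3*y^2 + 2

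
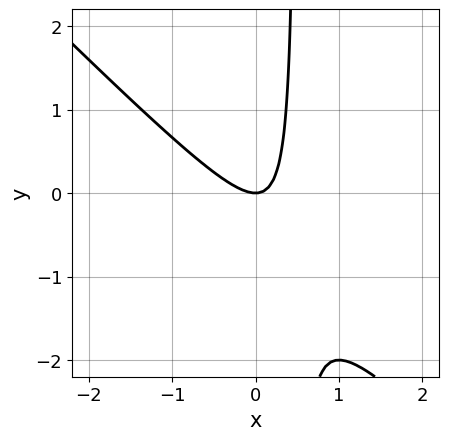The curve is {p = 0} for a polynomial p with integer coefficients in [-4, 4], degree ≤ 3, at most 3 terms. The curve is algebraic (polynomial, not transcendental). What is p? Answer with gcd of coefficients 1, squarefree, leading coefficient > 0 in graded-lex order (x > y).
deg p = 2. A generic line meets the curve in up to 2 points.
From the axis intercepts and sections: it crosses the y-axis at the gridline y = 0; it meets the x-axis at x = 0 (among the integer gridlines).
Fitting integer coefficients to these (and the overall shape) gives p.

2*x^2 + 2*x*y - y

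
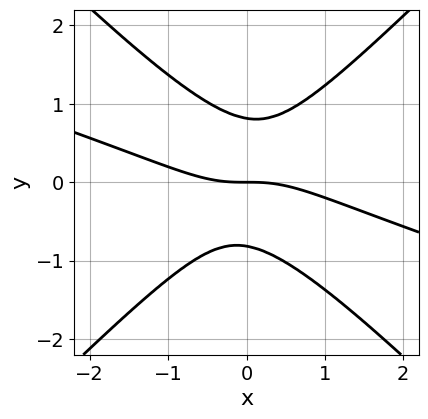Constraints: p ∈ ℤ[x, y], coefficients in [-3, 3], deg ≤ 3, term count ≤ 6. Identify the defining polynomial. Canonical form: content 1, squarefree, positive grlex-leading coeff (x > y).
x^3 + 3*x^2*y - x*y^2 - 3*y^3 + 2*y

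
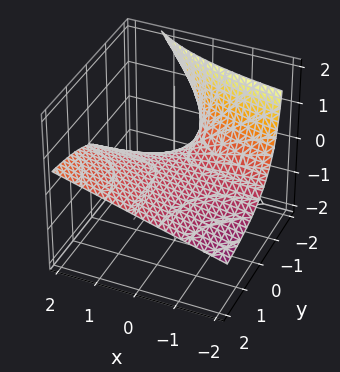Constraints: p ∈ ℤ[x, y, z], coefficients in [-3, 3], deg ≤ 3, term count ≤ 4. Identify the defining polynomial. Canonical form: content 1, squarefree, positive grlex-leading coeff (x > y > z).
x*y - 2*y*z - 3*z

First, deg p = 2.
Next, observable constraints: it meets the z-axis at z = 0 (among the integer gridlines); every point of the y-axis in the box is on the surface; the visible x-axis segment lies entirely on the surface.
Finally, these observations pin down the coefficients.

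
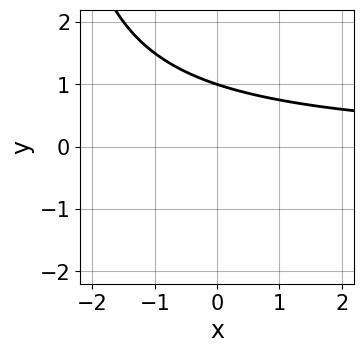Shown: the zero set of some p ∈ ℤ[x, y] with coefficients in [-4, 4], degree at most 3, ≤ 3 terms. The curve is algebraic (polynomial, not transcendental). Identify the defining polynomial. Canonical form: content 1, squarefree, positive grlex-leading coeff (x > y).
The degree is 2 — the shape is more complex than any degree-1 curve.
From the axis intercepts and sections: no x-intercept at any integer in the box; one y-axis crossing is at y = 1.
The integer polynomial consistent with all of this is the stated p.

x*y + 3*y - 3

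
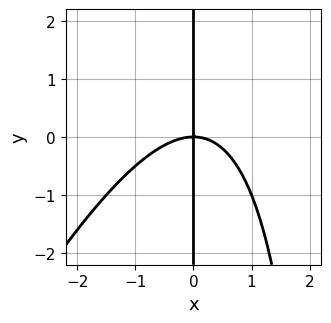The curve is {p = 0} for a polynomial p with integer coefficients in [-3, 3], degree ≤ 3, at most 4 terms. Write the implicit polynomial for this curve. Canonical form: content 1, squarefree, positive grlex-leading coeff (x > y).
2*x^3 - x^2*y + 3*x*y

1. deg p = 3. No degree-2 curve has this shape.
2. From the visible intercepts: the visible y-axis segment lies entirely on the curve; it crosses the x-axis at the gridline x = 0.
3. Together with the visible shape, these determine p as stated.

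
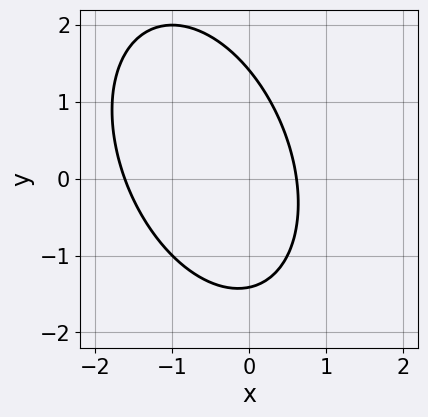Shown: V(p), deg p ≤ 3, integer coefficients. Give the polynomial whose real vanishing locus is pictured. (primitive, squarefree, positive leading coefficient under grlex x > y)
1. Degree: a generic line meets the curve in up to 2 points, so deg p = 2.
2. The integer polynomial consistent with all of this is the stated p.

2*x^2 + x*y + y^2 + 2*x - 2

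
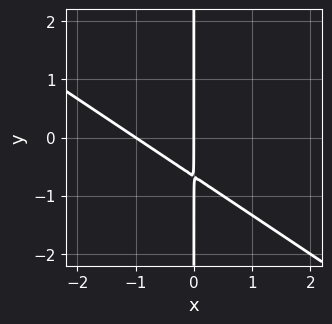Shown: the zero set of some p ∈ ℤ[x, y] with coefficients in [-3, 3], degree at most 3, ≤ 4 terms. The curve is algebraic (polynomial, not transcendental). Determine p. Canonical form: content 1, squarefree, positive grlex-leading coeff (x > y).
Degree: the shape is more complex than any degree-1 curve, so deg p = 2.
From the axis intercepts and sections: every point of the y-axis in the box is on the curve; among the integer gridlines, it crosses the x-axis at x ∈ {-1, 0}.
Fitting integer coefficients to these (and the overall shape) gives p.

2*x^2 + 3*x*y + 2*x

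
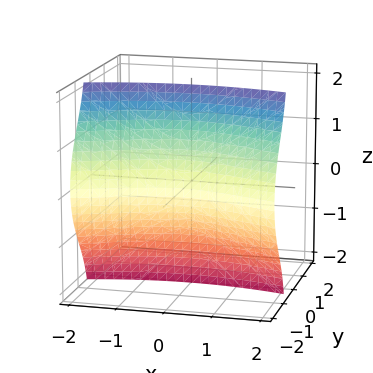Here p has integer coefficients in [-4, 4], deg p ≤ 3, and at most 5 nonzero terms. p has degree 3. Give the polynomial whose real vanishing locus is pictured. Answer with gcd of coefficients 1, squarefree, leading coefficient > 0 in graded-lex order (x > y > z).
(a) The degree is 3 — no degree-2 surface has this shape.
(b) Observable constraints: it misses every integer gridline on the z-axis; the surface avoids every integer x-axis point in the box.
(c) Together with the visible shape, these determine p as stated.

2*y^3 + 3*y*z^2 + x^2 + 1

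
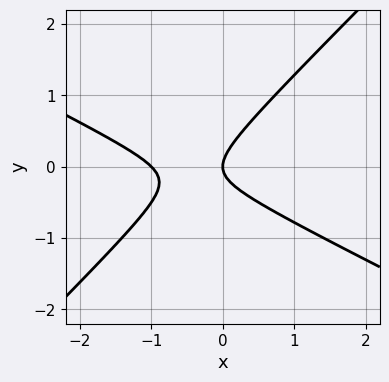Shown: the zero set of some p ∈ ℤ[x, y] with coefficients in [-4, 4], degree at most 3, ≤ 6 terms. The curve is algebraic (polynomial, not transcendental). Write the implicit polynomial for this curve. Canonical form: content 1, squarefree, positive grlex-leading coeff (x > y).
x^2 + x*y - 2*y^2 + x

1. deg p = 2. No degree-1 curve has this shape.
2. Reading off the gridlines: among the integer gridlines, it crosses the x-axis at x ∈ {-1, 0}; it crosses the y-axis at the gridline y = 0.
3. The integer polynomial consistent with all of this is the stated p.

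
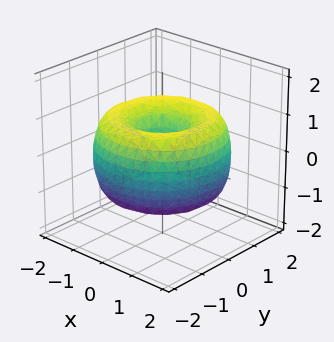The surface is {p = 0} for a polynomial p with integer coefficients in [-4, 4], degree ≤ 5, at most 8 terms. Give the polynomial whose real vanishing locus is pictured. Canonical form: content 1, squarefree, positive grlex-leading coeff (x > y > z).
x^4 + 2*x^2*y^2 + y^4 - 3*x^2 - 3*y^2 + 2*z^2

deg p = 4. No degree-3 surface has this shape.
Symmetry: the surface is invariant under rotation about z: p = q(x² + y², z).
From the axis intercepts and sections: it crosses the y-axis at the gridline y = 0; a circular section at z = 0 has radius between 1 and 2; it meets the z-axis at z = 0 (among the integer gridlines); it crosses the x-axis at the gridline x = 0.
Putting this together gives p.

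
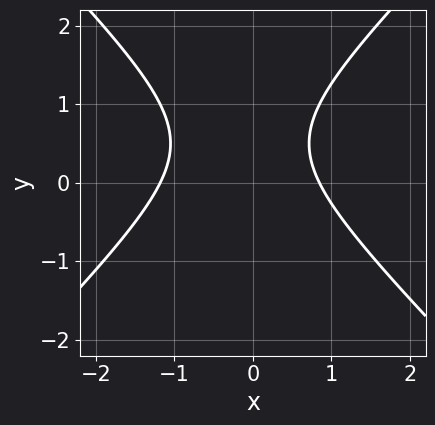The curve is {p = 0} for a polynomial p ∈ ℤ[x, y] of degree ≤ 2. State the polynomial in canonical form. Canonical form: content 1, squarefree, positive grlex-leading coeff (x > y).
3*x^2 - 3*y^2 + x + 3*y - 3

(a) The degree is 2 — no degree-1 curve has this shape.
(b) From the visible intercepts: the curve avoids every integer y-axis point in the box.
(c) Together with the visible shape, these determine p as stated.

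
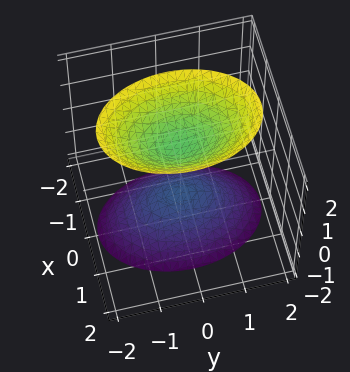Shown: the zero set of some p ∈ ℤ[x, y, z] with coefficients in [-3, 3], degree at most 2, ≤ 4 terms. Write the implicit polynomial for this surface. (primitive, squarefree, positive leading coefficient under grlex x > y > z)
2*x^2 + y^2 - z^2 + 1

The picture has 2 separate pieces. Treating them together as one polynomial.
The degree is 2 — two sheets facing apart; a quadric.
Symmetries: it's symmetric under z → −z, forcing even powers of z; the y ↦ −y reflection is a symmetry, so y appears only in even powers; the x ↦ −x reflection is a symmetry, so x appears only in even powers.
Checking where it meets the axes: the surface avoids every integer x-axis point in the box; no y-intercept at any integer in the box; among the integer gridlines, it crosses the z-axis at z ∈ {-1, 1}.
These observations pin down the coefficients.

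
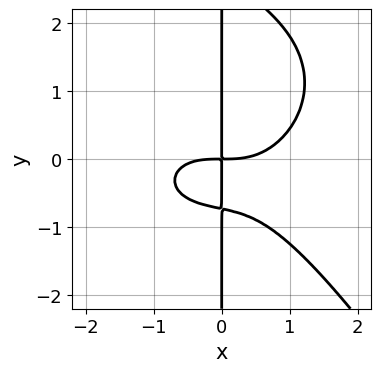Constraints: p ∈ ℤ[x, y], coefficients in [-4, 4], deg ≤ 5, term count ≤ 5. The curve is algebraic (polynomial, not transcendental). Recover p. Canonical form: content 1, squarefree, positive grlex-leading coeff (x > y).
x^4 + x^2*y^2 + x*y^3 - 2*x*y^2 - 2*x*y

deg p = 4. A generic line meets the curve in up to 4 points.
Observable constraints: every point of the y-axis in the box is on the curve.
Solving for integer coefficients yields p as stated.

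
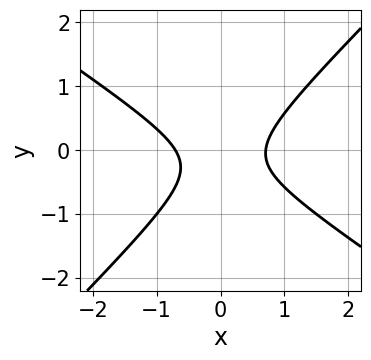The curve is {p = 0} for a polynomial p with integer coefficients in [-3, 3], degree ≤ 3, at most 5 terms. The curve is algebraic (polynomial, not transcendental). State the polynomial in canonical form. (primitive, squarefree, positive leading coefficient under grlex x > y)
2*x^2 + x*y - 3*y^2 - y - 1

1. Degree: no degree-1 curve has this shape, so deg p = 2.
2. Checking where it meets the axes: no y-intercept at any integer in the box.
3. Assembling these constraints gives the stated polynomial.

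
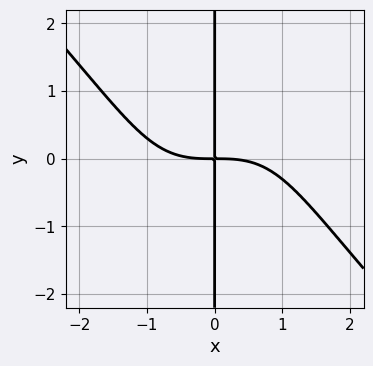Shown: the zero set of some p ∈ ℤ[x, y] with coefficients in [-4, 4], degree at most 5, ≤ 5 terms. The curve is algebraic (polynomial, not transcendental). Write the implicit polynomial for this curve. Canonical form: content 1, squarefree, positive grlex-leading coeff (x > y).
x^4 - x^2*y^2 + 3*x*y

(a) Degree: the shape is more complex than any degree-3 curve, so deg p = 4.
(b) Checking where it meets the axes: the visible y-axis segment lies entirely on the curve.
(c) Putting this together gives p.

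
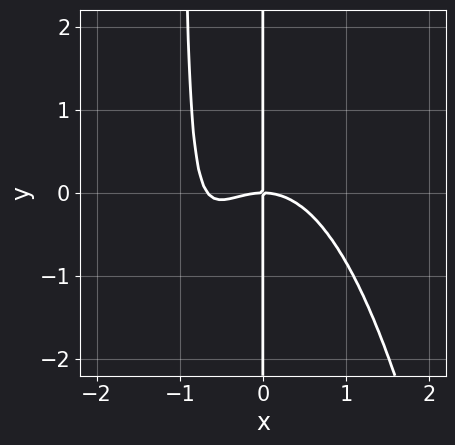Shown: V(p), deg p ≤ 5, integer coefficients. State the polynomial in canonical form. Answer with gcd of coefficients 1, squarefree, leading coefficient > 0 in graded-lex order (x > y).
3*x^4 + 2*x^3 + 3*x^2*y + 3*x*y

First, the degree is 4 — the shape is more complex than any degree-3 curve.
Then, reading off the gridlines: it crosses the x-axis at the gridline x = 0; the visible y-axis segment lies entirely on the curve.
Finally, solving for integer coefficients yields p as stated.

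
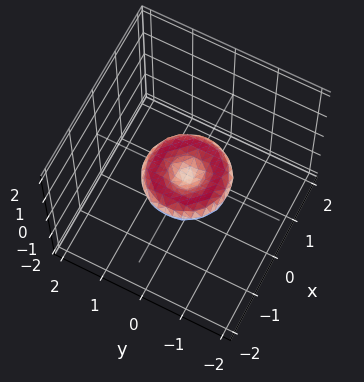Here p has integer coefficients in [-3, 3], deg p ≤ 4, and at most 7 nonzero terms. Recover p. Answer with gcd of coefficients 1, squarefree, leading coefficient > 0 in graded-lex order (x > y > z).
x^4 + 2*x^2*y^2 + y^4 - x^2 - y^2 + 3*z^2

(a) Degree: the shape is more complex than any degree-3 surface, so deg p = 4.
(b) Symmetries: every cross-section ⟂ z is a circle, so x, y appear only via x² + y².
(c) From the axis intercepts and sections: a circular section at z = 0 has radius exactly 1; it crosses the z-axis at the gridline z = 0; among the integer gridlines, it crosses the y-axis at y ∈ {-1, 0, 1}.
(d) Assembling these constraints gives the stated polynomial. Check: (1, 0, 0) on the x-axis lies on the surface, and p(1, 0, 0) = 0. ✓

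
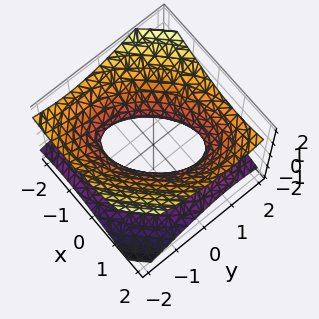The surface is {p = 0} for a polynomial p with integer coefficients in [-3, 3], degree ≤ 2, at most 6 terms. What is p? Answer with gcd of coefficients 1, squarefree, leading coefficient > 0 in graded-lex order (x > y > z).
The degree is 2 — the shape is more complex than any degree-1 surface.
Checking where it meets the axes: the surface avoids every integer z-axis point in the box; the y-axis gridline crossings are at y ∈ {-1, 1}; among the integer gridlines, it crosses the x-axis at x ∈ {-1, 1}.
Matching integer coefficients to the picture gives p.

x^2 - x*y + y^2 - 2*z^2 - 1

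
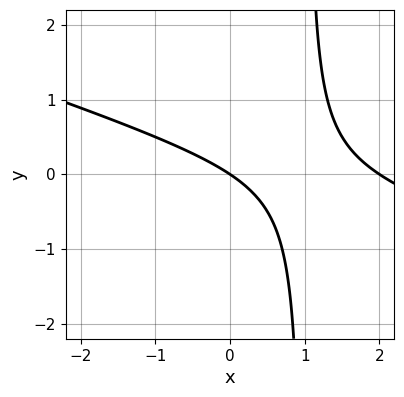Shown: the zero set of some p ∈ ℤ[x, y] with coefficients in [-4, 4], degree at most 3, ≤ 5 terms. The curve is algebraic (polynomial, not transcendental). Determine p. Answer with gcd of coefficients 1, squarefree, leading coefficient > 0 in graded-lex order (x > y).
x^2 + 3*x*y - 2*x - 3*y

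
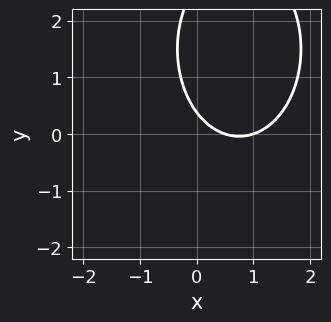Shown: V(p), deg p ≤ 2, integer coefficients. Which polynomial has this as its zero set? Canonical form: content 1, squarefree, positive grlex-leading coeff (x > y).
First, the degree is 2 — no degree-1 curve has this shape.
Next, observable constraints: it meets the x-axis at x = 1 (among the integer gridlines).
Finally, solving for integer coefficients yields p as stated.

2*x^2 + y^2 - 3*x - 3*y + 1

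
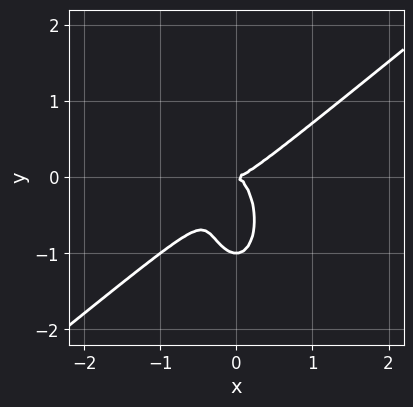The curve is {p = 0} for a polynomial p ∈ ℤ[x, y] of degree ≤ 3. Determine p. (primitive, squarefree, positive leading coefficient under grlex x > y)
3*x^3 - 3*x^2*y - y^3 - y^2

1. Degree: a generic line meets the curve in up to 3 points, so deg p = 3.
2. Reading off the gridlines: it crosses the x-axis at the gridline x = 0; the y-axis gridline crossings are at y ∈ {-1, 0}.
3. These observations pin down the coefficients.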